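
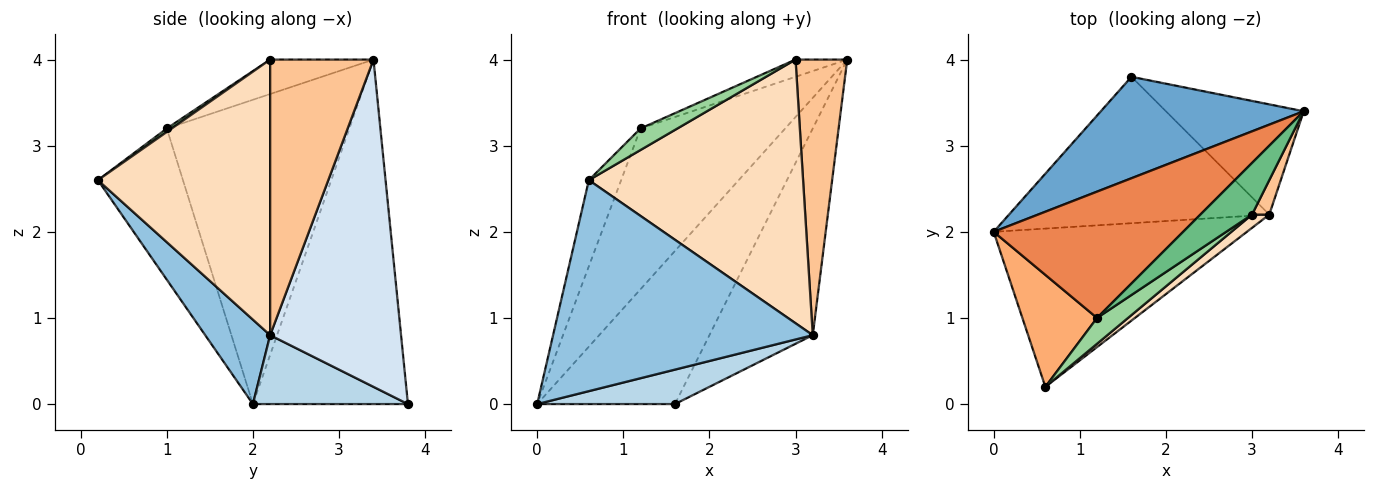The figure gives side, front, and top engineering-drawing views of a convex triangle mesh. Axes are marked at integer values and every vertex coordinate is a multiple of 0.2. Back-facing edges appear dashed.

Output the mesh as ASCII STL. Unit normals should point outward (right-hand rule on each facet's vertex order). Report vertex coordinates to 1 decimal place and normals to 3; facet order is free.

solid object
 facet normal -0.684 0.608 0.403
  outer loop
   vertex 1.6 3.8 0.0
   vertex 0.0 2.0 0.0
   vertex 3.6 3.4 4.0
  endloop
 endfacet
 facet normal 0.196 -0.784 -0.588
  outer loop
   vertex 3.2 2.2 0.8
   vertex 0.6 0.2 2.6
   vertex 0.0 2.0 0.0
  endloop
 endfacet
 facet normal 0.250 -0.222 -0.943
  outer loop
   vertex 3.2 2.2 0.8
   vertex 0.0 2.0 0.0
   vertex 1.6 3.8 0.0
  endloop
 endfacet
 facet normal 0.745 0.588 -0.314
  outer loop
   vertex 3.2 2.2 0.8
   vertex 1.6 3.8 0.0
   vertex 3.6 3.4 4.0
  endloop
 endfacet
 facet normal -0.704 0.558 0.439
  outer loop
   vertex 1.2 1.0 3.2
   vertex 3.6 3.4 4.0
   vertex 0.0 2.0 0.0
  endloop
 endfacet
 facet normal -0.849 0.322 0.419
  outer loop
   vertex 1.2 1.0 3.2
   vertex 0.0 2.0 0.0
   vertex 0.6 0.2 2.6
  endloop
 endfacet
 facet normal 0.893 -0.447 0.056
  outer loop
   vertex 3.0 2.2 4.0
   vertex 3.2 2.2 0.8
   vertex 3.6 3.4 4.0
  endloop
 endfacet
 facet normal 0.626 -0.779 0.039
  outer loop
   vertex 3.0 2.2 4.0
   vertex 0.6 0.2 2.6
   vertex 3.2 2.2 0.8
  endloop
 endfacet
 facet normal -0.535 0.267 0.802
  outer loop
   vertex 3.0 2.2 4.0
   vertex 3.6 3.4 4.0
   vertex 1.2 1.0 3.2
  endloop
 endfacet
 facet normal 0.085 -0.638 0.765
  outer loop
   vertex 3.0 2.2 4.0
   vertex 1.2 1.0 3.2
   vertex 0.6 0.2 2.6
  endloop
 endfacet
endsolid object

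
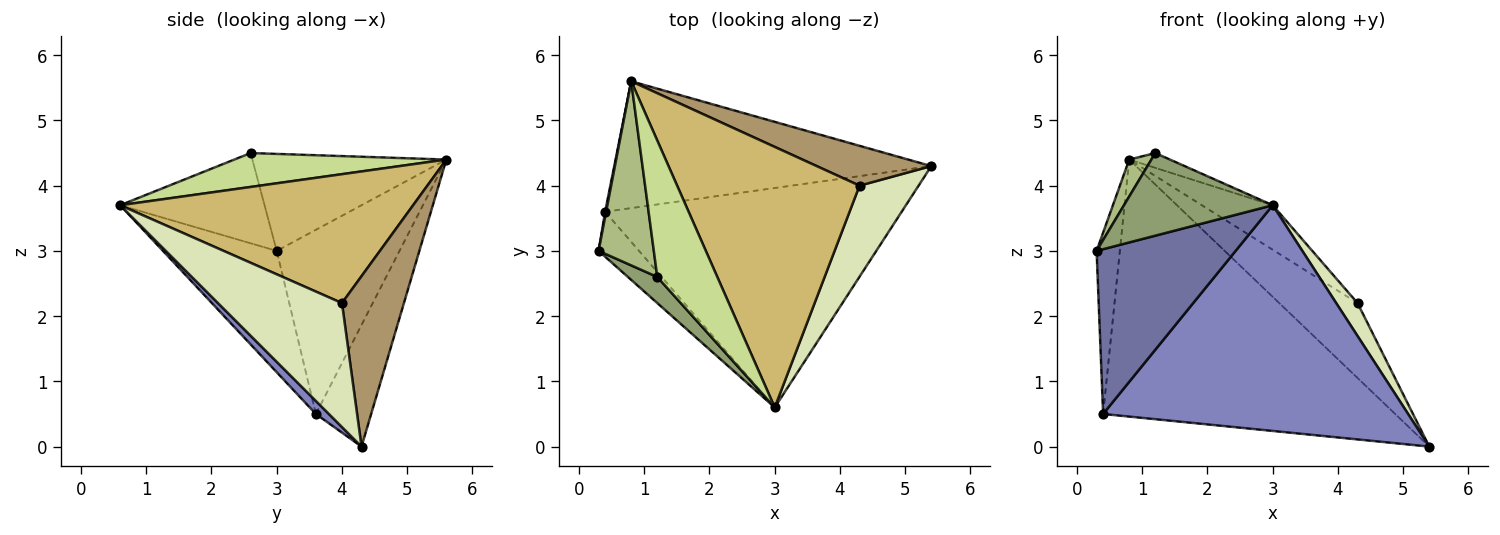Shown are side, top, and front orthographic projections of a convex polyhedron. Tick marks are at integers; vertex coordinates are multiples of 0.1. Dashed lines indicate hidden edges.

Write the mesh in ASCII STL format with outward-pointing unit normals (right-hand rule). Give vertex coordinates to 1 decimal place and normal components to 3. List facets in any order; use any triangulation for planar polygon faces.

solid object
 facet normal -0.620 -0.757 -0.207
  outer loop
   vertex 0.4 3.6 0.5
   vertex 3.0 0.6 3.7
   vertex 0.3 3.0 3.0
  endloop
 endfacet
 facet normal 0.031 -0.717 -0.697
  outer loop
   vertex 0.4 3.6 0.5
   vertex 5.4 4.3 0.0
   vertex 3.0 0.6 3.7
  endloop
 endfacet
 facet normal -0.983 0.186 0.005
  outer loop
   vertex 0.4 3.6 0.5
   vertex 0.3 3.0 3.0
   vertex 0.8 5.6 4.4
  endloop
 endfacet
 facet normal -0.167 0.884 -0.436
  outer loop
   vertex 0.4 3.6 0.5
   vertex 0.8 5.6 4.4
   vertex 5.4 4.3 0.0
  endloop
 endfacet
 facet normal -0.679 -0.700 0.221
  outer loop
   vertex 1.2 2.6 4.5
   vertex 0.3 3.0 3.0
   vertex 3.0 0.6 3.7
  endloop
 endfacet
 facet normal -0.865 -0.099 0.492
  outer loop
   vertex 1.2 2.6 4.5
   vertex 0.8 5.6 4.4
   vertex 0.3 3.0 3.0
  endloop
 endfacet
 facet normal 0.490 0.094 0.867
  outer loop
   vertex 1.2 2.6 4.5
   vertex 3.0 0.6 3.7
   vertex 0.8 5.6 4.4
  endloop
 endfacet
 facet normal 0.892 -0.154 0.425
  outer loop
   vertex 4.3 4.0 2.2
   vertex 3.0 0.6 3.7
   vertex 5.4 4.3 0.0
  endloop
 endfacet
 facet normal 0.573 0.724 0.385
  outer loop
   vertex 4.3 4.0 2.2
   vertex 5.4 4.3 0.0
   vertex 0.8 5.6 4.4
  endloop
 endfacet
 facet normal 0.572 0.138 0.809
  outer loop
   vertex 4.3 4.0 2.2
   vertex 0.8 5.6 4.4
   vertex 3.0 0.6 3.7
  endloop
 endfacet
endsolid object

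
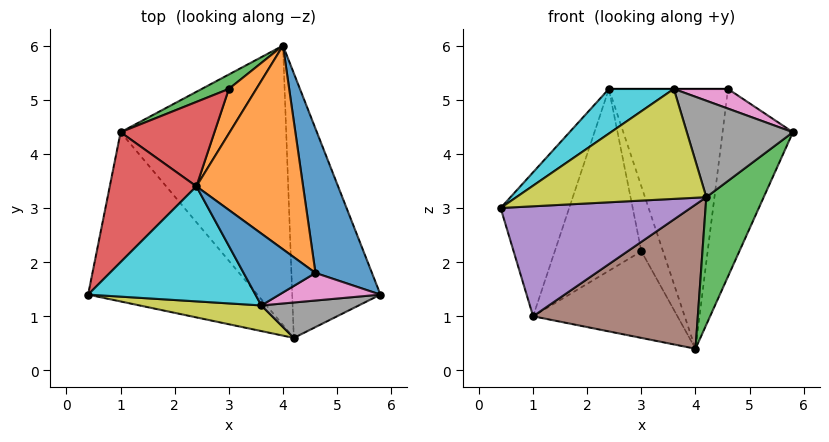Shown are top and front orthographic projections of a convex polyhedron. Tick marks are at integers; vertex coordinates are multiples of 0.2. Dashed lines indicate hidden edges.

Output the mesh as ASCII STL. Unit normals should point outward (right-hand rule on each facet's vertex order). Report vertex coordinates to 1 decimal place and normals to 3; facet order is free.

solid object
 facet normal 0.557 0.658 0.506
  outer loop
   vertex 4.6 1.8 5.2
   vertex 5.8 1.4 4.4
   vertex 4.0 6.0 0.4
  endloop
 endfacet
 facet normal 0.497 0.683 0.536
  outer loop
   vertex 2.4 3.4 5.2
   vertex 4.6 1.8 5.2
   vertex 4.0 6.0 0.4
  endloop
 endfacet
 facet normal 0.666 -0.324 -0.672
  outer loop
   vertex 4.2 0.6 3.2
   vertex 4.0 6.0 0.4
   vertex 5.8 1.4 4.4
  endloop
 endfacet
 facet normal -0.828 0.416 0.375
  outer loop
   vertex 1.0 4.4 1.0
   vertex 0.4 1.4 3.0
   vertex 2.4 3.4 5.2
  endloop
 endfacet
 facet normal -0.070 -0.544 -0.836
  outer loop
   vertex 1.0 4.4 1.0
   vertex 4.2 0.6 3.2
   vertex 0.4 1.4 3.0
  endloop
 endfacet
 facet normal 0.067 -0.457 -0.887
  outer loop
   vertex 1.0 4.4 1.0
   vertex 4.0 6.0 0.4
   vertex 4.2 0.6 3.2
  endloop
 endfacet
 facet normal 0.329 -0.549 0.768
  outer loop
   vertex 3.6 1.2 5.2
   vertex 5.8 1.4 4.4
   vertex 4.6 1.8 5.2
  endloop
 endfacet
 facet normal 0.206 -0.918 0.337
  outer loop
   vertex 3.6 1.2 5.2
   vertex 4.2 0.6 3.2
   vertex 5.8 1.4 4.4
  endloop
 endfacet
 facet normal -0.212 -0.952 0.222
  outer loop
   vertex 3.6 1.2 5.2
   vertex 0.4 1.4 3.0
   vertex 4.2 0.6 3.2
  endloop
 endfacet
 facet normal -0.553 -0.302 0.777
  outer loop
   vertex 3.6 1.2 5.2
   vertex 2.4 3.4 5.2
   vertex 0.4 1.4 3.0
  endloop
 endfacet
 facet normal 0.000 0.000 1.000
  outer loop
   vertex 3.6 1.2 5.2
   vertex 4.6 1.8 5.2
   vertex 2.4 3.4 5.2
  endloop
 endfacet
 facet normal 0.339 0.775 0.533
  outer loop
   vertex 3.0 5.2 2.2
   vertex 2.4 3.4 5.2
   vertex 4.0 6.0 0.4
  endloop
 endfacet
 facet normal -0.442 0.885 0.147
  outer loop
   vertex 3.0 5.2 2.2
   vertex 4.0 6.0 0.4
   vertex 1.0 4.4 1.0
  endloop
 endfacet
 facet normal -0.524 0.772 0.359
  outer loop
   vertex 3.0 5.2 2.2
   vertex 1.0 4.4 1.0
   vertex 2.4 3.4 5.2
  endloop
 endfacet
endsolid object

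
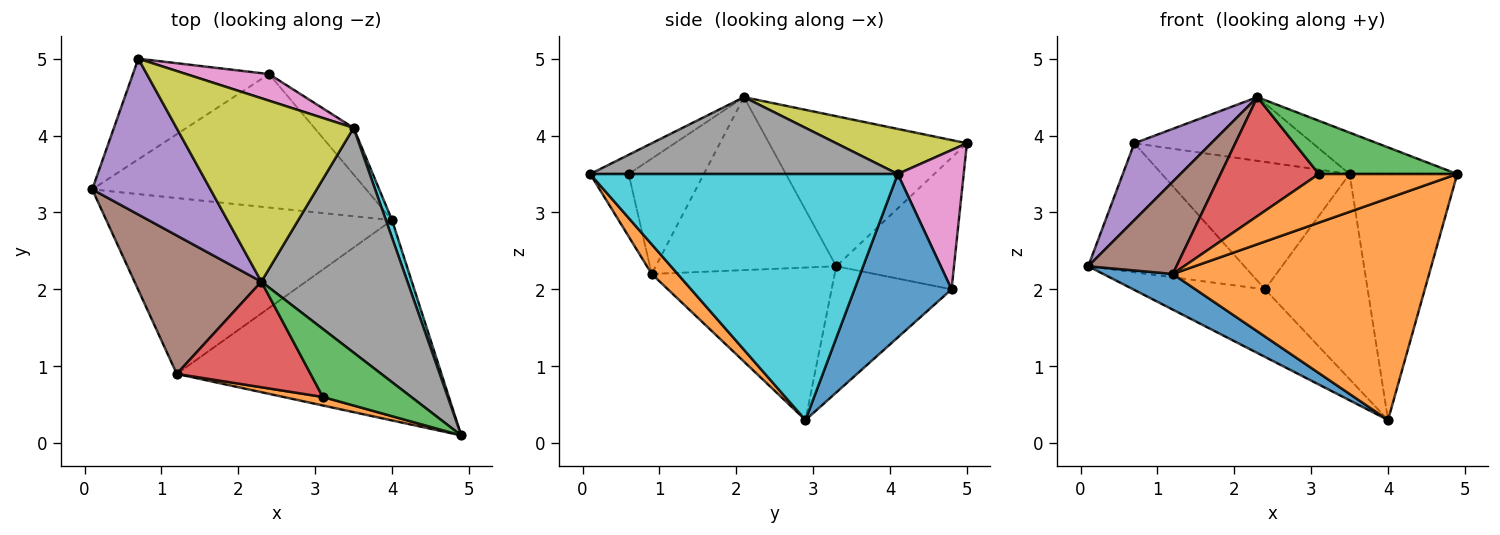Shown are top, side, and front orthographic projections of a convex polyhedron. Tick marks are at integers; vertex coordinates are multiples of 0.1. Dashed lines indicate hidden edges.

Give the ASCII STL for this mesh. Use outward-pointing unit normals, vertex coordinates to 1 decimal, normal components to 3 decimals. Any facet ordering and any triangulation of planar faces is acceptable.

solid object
 facet normal -0.463 -0.176 -0.868
  outer loop
   vertex 1.2 0.9 2.2
   vertex 0.1 3.3 2.3
   vertex 4.0 2.9 0.3
  endloop
 endfacet
 facet normal 0.075 -0.740 -0.669
  outer loop
   vertex 1.2 0.9 2.2
   vertex 4.0 2.9 0.3
   vertex 4.9 0.1 3.5
  endloop
 endfacet
 facet normal -0.380 0.418 -0.825
  outer loop
   vertex 2.4 4.8 2.0
   vertex 4.0 2.9 0.3
   vertex 0.1 3.3 2.3
  endloop
 endfacet
 facet normal -0.511 0.678 -0.529
  outer loop
   vertex 2.4 4.8 2.0
   vertex 0.1 3.3 2.3
   vertex 0.7 5.0 3.9
  endloop
 endfacet
 facet normal -0.751 -0.292 0.592
  outer loop
   vertex 2.3 2.1 4.5
   vertex 0.7 5.0 3.9
   vertex 0.1 3.3 2.3
  endloop
 endfacet
 facet normal -0.750 -0.367 0.550
  outer loop
   vertex 2.3 2.1 4.5
   vertex 0.1 3.3 2.3
   vertex 1.2 0.9 2.2
  endloop
 endfacet
 facet normal 0.325 0.926 0.194
  outer loop
   vertex 3.5 4.1 3.5
   vertex 2.4 4.8 2.0
   vertex 0.7 5.0 3.9
  endloop
 endfacet
 facet normal 0.460 0.161 0.873
  outer loop
   vertex 3.5 4.1 3.5
   vertex 2.3 2.1 4.5
   vertex 4.9 0.1 3.5
  endloop
 endfacet
 facet normal 0.234 0.319 0.918
  outer loop
   vertex 3.5 4.1 3.5
   vertex 0.7 5.0 3.9
   vertex 2.3 2.1 4.5
  endloop
 endfacet
 facet normal 0.944 0.330 0.024
  outer loop
   vertex 3.5 4.1 3.5
   vertex 4.9 0.1 3.5
   vertex 4.0 2.9 0.3
  endloop
 endfacet
 facet normal 0.678 0.717 -0.163
  outer loop
   vertex 3.5 4.1 3.5
   vertex 4.0 2.9 0.3
   vertex 2.4 4.8 2.0
  endloop
 endfacet
 facet normal -0.264 -0.950 0.166
  outer loop
   vertex 3.1 0.6 3.5
   vertex 1.2 0.9 2.2
   vertex 4.9 0.1 3.5
  endloop
 endfacet
 facet normal -0.169 -0.607 0.776
  outer loop
   vertex 3.1 0.6 3.5
   vertex 4.9 0.1 3.5
   vertex 2.3 2.1 4.5
  endloop
 endfacet
 facet normal -0.497 -0.649 0.576
  outer loop
   vertex 3.1 0.6 3.5
   vertex 2.3 2.1 4.5
   vertex 1.2 0.9 2.2
  endloop
 endfacet
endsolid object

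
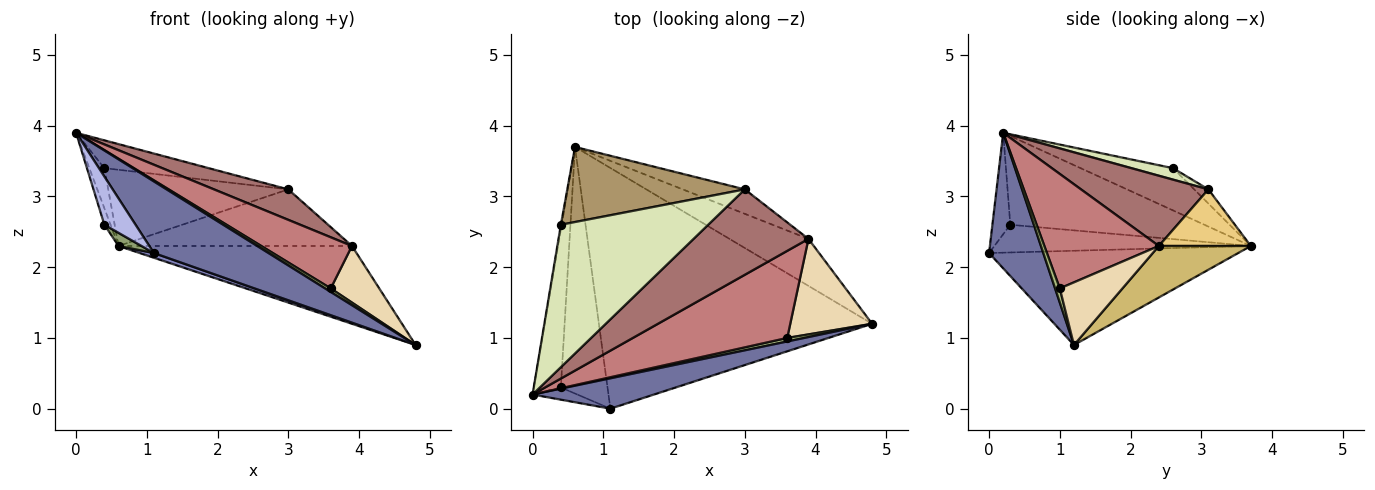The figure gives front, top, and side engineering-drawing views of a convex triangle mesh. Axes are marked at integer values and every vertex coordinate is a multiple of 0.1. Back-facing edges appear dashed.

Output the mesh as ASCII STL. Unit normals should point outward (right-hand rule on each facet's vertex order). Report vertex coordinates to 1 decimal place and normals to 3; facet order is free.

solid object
 facet normal 0.399 -0.844 0.358
  outer loop
   vertex 1.1 0.0 2.2
   vertex 4.8 1.2 0.9
   vertex 0.0 0.2 3.9
  endloop
 endfacet
 facet normal -0.326 -0.019 -0.945
  outer loop
   vertex 1.1 0.0 2.2
   vertex 0.6 3.7 2.3
   vertex 4.8 1.2 0.9
  endloop
 endfacet
 facet normal -0.956 0.030 -0.292
  outer loop
   vertex 0.4 0.3 2.6
   vertex 0.0 0.2 3.9
   vertex 0.6 3.7 2.3
  endloop
 endfacet
 facet normal -0.486 -0.847 -0.215
  outer loop
   vertex 0.4 0.3 2.6
   vertex 1.1 0.0 2.2
   vertex 0.0 0.2 3.9
  endloop
 endfacet
 facet normal -0.510 -0.046 -0.859
  outer loop
   vertex 0.4 0.3 2.6
   vertex 0.6 3.7 2.3
   vertex 1.1 0.0 2.2
  endloop
 endfacet
 facet normal 0.508 -0.609 0.609
  outer loop
   vertex 3.6 1.0 1.7
   vertex 0.0 0.2 3.9
   vertex 4.8 1.2 0.9
  endloop
 endfacet
 facet normal -0.987 0.161 -0.019
  outer loop
   vertex 0.4 2.6 3.4
   vertex 0.6 3.7 2.3
   vertex 0.0 0.2 3.9
  endloop
 endfacet
 facet normal 0.076 0.191 0.979
  outer loop
   vertex 0.4 2.6 3.4
   vertex 0.0 0.2 3.9
   vertex 3.0 3.1 3.1
  endloop
 endfacet
 facet normal -0.056 0.711 0.701
  outer loop
   vertex 0.4 2.6 3.4
   vertex 3.0 3.1 3.1
   vertex 0.6 3.7 2.3
  endloop
 endfacet
 facet normal 0.320 0.811 -0.490
  outer loop
   vertex 3.9 2.4 2.3
   vertex 4.8 1.2 0.9
   vertex 0.6 3.7 2.3
  endloop
 endfacet
 facet normal 0.340 0.863 -0.373
  outer loop
   vertex 3.9 2.4 2.3
   vertex 0.6 3.7 2.3
   vertex 3.0 3.1 3.1
  endloop
 endfacet
 facet normal 0.550 -0.426 0.719
  outer loop
   vertex 3.9 2.4 2.3
   vertex 3.6 1.0 1.7
   vertex 4.8 1.2 0.9
  endloop
 endfacet
 facet normal 0.499 -0.291 0.816
  outer loop
   vertex 3.9 2.4 2.3
   vertex 3.0 3.1 3.1
   vertex 0.0 0.2 3.9
  endloop
 endfacet
 facet normal 0.539 -0.427 0.726
  outer loop
   vertex 3.9 2.4 2.3
   vertex 0.0 0.2 3.9
   vertex 3.6 1.0 1.7
  endloop
 endfacet
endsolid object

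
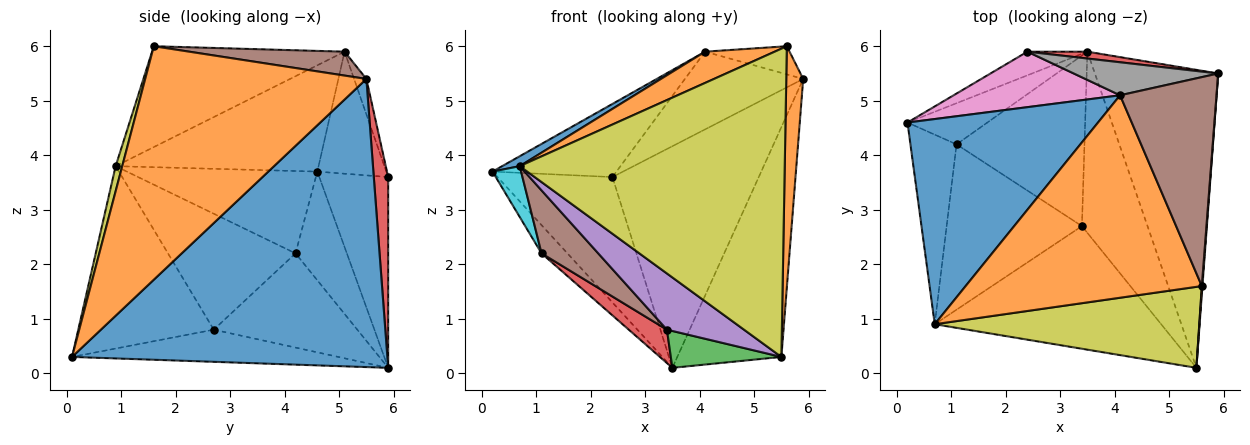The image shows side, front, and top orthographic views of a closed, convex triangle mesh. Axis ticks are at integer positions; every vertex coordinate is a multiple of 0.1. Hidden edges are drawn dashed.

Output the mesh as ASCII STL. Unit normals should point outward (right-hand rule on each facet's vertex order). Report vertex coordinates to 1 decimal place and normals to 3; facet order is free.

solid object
 facet normal 0.880 0.290 -0.376
  outer loop
   vertex 3.5 5.9 0.1
   vertex 5.9 5.5 5.4
   vertex 5.5 0.1 0.3
  endloop
 endfacet
 facet normal 0.997 -0.076 0.003
  outer loop
   vertex 5.6 1.6 6.0
   vertex 5.5 0.1 0.3
   vertex 5.9 5.5 5.4
  endloop
 endfacet
 facet normal -0.508 0.847 -0.160
  outer loop
   vertex 2.4 5.9 3.6
   vertex 3.5 5.9 0.1
   vertex 0.2 4.6 3.7
  endloop
 endfacet
 facet normal 0.098 0.995 0.031
  outer loop
   vertex 2.4 5.9 3.6
   vertex 5.9 5.5 5.4
   vertex 3.5 5.9 0.1
  endloop
 endfacet
 facet normal -0.747 0.377 -0.548
  outer loop
   vertex 1.1 4.2 2.2
   vertex 0.2 4.6 3.7
   vertex 3.5 5.9 0.1
  endloop
 endfacet
 facet normal 0.239 0.130 0.962
  outer loop
   vertex 4.1 5.1 5.9
   vertex 5.6 1.6 6.0
   vertex 5.9 5.5 5.4
  endloop
 endfacet
 facet normal -0.405 0.728 0.553
  outer loop
   vertex 4.1 5.1 5.9
   vertex 2.4 5.9 3.6
   vertex 0.2 4.6 3.7
  endloop
 endfacet
 facet normal -0.095 0.916 0.389
  outer loop
   vertex 4.1 5.1 5.9
   vertex 5.9 5.5 5.4
   vertex 2.4 5.9 3.6
  endloop
 endfacet
 facet normal 0.024 -0.967 0.254
  outer loop
   vertex 0.7 0.9 3.8
   vertex 5.5 0.1 0.3
   vertex 5.6 1.6 6.0
  endloop
 endfacet
 facet normal -0.865 -0.130 -0.484
  outer loop
   vertex 0.7 0.9 3.8
   vertex 0.2 4.6 3.7
   vertex 1.1 4.2 2.2
  endloop
 endfacet
 facet normal -0.487 -0.042 0.873
  outer loop
   vertex 0.7 0.9 3.8
   vertex 4.1 5.1 5.9
   vertex 0.2 4.6 3.7
  endloop
 endfacet
 facet normal -0.389 -0.141 0.911
  outer loop
   vertex 0.7 0.9 3.8
   vertex 5.6 1.6 6.0
   vertex 4.1 5.1 5.9
  endloop
 endfacet
 facet normal -0.433 -0.180 -0.883
  outer loop
   vertex 3.4 2.7 0.8
   vertex 3.5 5.9 0.1
   vertex 5.5 0.1 0.3
  endloop
 endfacet
 facet normal -0.586 -0.156 -0.795
  outer loop
   vertex 3.4 2.7 0.8
   vertex 1.1 4.2 2.2
   vertex 3.5 5.9 0.1
  endloop
 endfacet
 facet normal -0.591 -0.336 -0.733
  outer loop
   vertex 3.4 2.7 0.8
   vertex 5.5 0.1 0.3
   vertex 0.7 0.9 3.8
  endloop
 endfacet
 facet normal -0.625 -0.278 -0.729
  outer loop
   vertex 3.4 2.7 0.8
   vertex 0.7 0.9 3.8
   vertex 1.1 4.2 2.2
  endloop
 endfacet
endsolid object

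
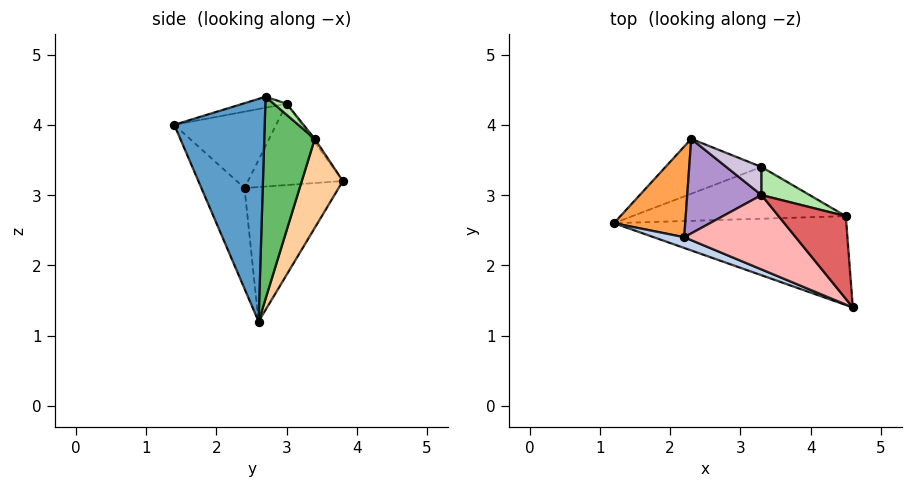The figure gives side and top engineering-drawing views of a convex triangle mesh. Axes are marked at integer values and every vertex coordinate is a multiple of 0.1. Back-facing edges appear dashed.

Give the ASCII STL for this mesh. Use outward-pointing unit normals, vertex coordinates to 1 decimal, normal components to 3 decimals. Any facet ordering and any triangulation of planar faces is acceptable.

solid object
 facet normal 0.667 0.266 -0.696
  outer loop
   vertex 4.5 2.7 4.4
   vertex 4.6 1.4 4.0
   vertex 1.2 2.6 1.2
  endloop
 endfacet
 facet normal -0.422 -0.898 0.128
  outer loop
   vertex 2.2 2.4 3.1
   vertex 1.2 2.6 1.2
   vertex 4.6 1.4 4.0
  endloop
 endfacet
 facet normal -0.883 0.030 0.468
  outer loop
   vertex 2.2 2.4 3.1
   vertex 2.3 3.8 3.2
   vertex 1.2 2.6 1.2
  endloop
 endfacet
 facet normal 0.583 0.514 -0.629
  outer loop
   vertex 3.3 3.4 3.8
   vertex 1.2 2.6 1.2
   vertex 2.3 3.8 3.2
  endloop
 endfacet
 facet normal 0.601 0.486 -0.635
  outer loop
   vertex 3.3 3.4 3.8
   vertex 4.5 2.7 4.4
   vertex 1.2 2.6 1.2
  endloop
 endfacet
 facet normal 0.142 0.773 0.618
  outer loop
   vertex 3.3 3.0 4.3
   vertex 4.5 2.7 4.4
   vertex 3.3 3.4 3.8
  endloop
 endfacet
 facet normal -0.154 -0.301 0.941
  outer loop
   vertex 3.3 3.0 4.3
   vertex 4.6 1.4 4.0
   vertex 4.5 2.7 4.4
  endloop
 endfacet
 facet normal -0.482 -0.523 0.703
  outer loop
   vertex 3.3 3.0 4.3
   vertex 2.2 2.4 3.1
   vertex 4.6 1.4 4.0
  endloop
 endfacet
 facet normal -0.738 0.005 0.674
  outer loop
   vertex 3.3 3.0 4.3
   vertex 2.3 3.8 3.2
   vertex 2.2 2.4 3.1
  endloop
 endfacet
 facet normal -0.062 0.779 0.623
  outer loop
   vertex 3.3 3.0 4.3
   vertex 3.3 3.4 3.8
   vertex 2.3 3.8 3.2
  endloop
 endfacet
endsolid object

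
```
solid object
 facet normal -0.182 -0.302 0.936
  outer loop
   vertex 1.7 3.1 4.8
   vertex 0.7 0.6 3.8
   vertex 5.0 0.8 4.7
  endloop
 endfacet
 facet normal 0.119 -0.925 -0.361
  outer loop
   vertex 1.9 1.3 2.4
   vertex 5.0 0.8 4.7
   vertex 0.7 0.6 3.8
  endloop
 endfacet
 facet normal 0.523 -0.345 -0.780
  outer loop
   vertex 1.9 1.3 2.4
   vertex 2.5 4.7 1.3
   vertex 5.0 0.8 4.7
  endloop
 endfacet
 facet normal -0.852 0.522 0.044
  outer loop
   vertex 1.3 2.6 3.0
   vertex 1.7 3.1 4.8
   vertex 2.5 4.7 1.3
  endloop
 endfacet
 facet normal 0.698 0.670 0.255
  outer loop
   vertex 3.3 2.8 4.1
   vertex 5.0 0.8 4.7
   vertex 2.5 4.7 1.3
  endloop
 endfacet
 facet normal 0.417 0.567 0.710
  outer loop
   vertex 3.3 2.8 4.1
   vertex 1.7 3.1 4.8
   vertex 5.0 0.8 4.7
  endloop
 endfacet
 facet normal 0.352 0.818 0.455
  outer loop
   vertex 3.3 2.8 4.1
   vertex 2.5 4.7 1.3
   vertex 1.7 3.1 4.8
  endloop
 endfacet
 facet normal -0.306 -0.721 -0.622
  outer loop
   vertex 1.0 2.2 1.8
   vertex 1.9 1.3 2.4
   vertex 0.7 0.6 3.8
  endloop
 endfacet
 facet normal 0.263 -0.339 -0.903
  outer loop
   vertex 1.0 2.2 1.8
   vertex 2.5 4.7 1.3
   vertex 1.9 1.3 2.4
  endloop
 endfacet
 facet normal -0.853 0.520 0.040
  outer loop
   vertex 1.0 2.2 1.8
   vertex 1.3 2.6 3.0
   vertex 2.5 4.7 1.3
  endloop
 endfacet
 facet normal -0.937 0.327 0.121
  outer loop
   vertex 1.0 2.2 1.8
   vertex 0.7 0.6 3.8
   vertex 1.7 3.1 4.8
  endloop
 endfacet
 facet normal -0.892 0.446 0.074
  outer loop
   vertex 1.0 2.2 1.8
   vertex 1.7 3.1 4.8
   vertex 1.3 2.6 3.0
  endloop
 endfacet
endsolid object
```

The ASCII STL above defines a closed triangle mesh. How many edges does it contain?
18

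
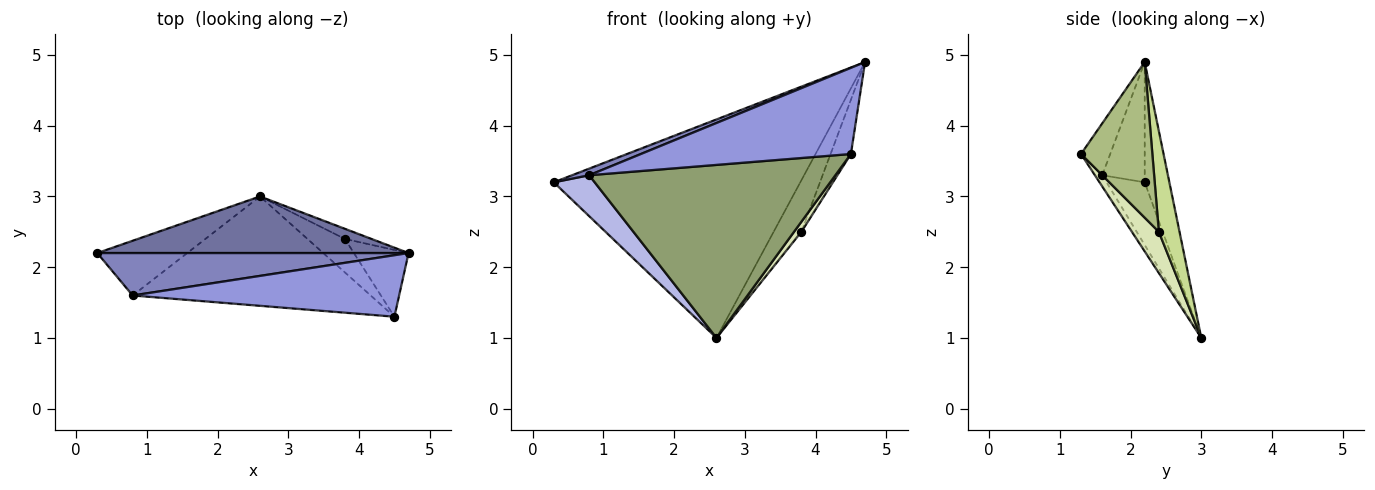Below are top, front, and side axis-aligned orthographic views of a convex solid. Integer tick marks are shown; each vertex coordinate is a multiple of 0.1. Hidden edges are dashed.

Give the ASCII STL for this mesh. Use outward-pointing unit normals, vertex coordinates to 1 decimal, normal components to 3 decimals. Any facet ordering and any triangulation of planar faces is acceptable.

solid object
 facet normal -0.096 0.964 0.250
  outer loop
   vertex 2.6 3.0 1.0
   vertex 0.3 2.2 3.2
   vertex 4.7 2.2 4.9
  endloop
 endfacet
 facet normal -0.357 -0.143 0.923
  outer loop
   vertex 0.8 1.6 3.3
   vertex 4.7 2.2 4.9
   vertex 0.3 2.2 3.2
  endloop
 endfacet
 facet normal -0.112 -0.809 0.577
  outer loop
   vertex 0.8 1.6 3.3
   vertex 4.5 1.3 3.6
   vertex 4.7 2.2 4.9
  endloop
 endfacet
 facet normal -0.487 -0.523 -0.700
  outer loop
   vertex 0.8 1.6 3.3
   vertex 0.3 2.2 3.2
   vertex 2.6 3.0 1.0
  endloop
 endfacet
 facet normal -0.025 -0.845 -0.534
  outer loop
   vertex 0.8 1.6 3.3
   vertex 2.6 3.0 1.0
   vertex 4.5 1.3 3.6
  endloop
 endfacet
 facet normal 0.911 0.260 -0.320
  outer loop
   vertex 3.8 2.4 2.5
   vertex 4.7 2.2 4.9
   vertex 4.5 1.3 3.6
  endloop
 endfacet
 facet normal 0.590 0.792 -0.155
  outer loop
   vertex 3.8 2.4 2.5
   vertex 2.6 3.0 1.0
   vertex 4.7 2.2 4.9
  endloop
 endfacet
 facet normal 0.725 -0.198 -0.659
  outer loop
   vertex 3.8 2.4 2.5
   vertex 4.5 1.3 3.6
   vertex 2.6 3.0 1.0
  endloop
 endfacet
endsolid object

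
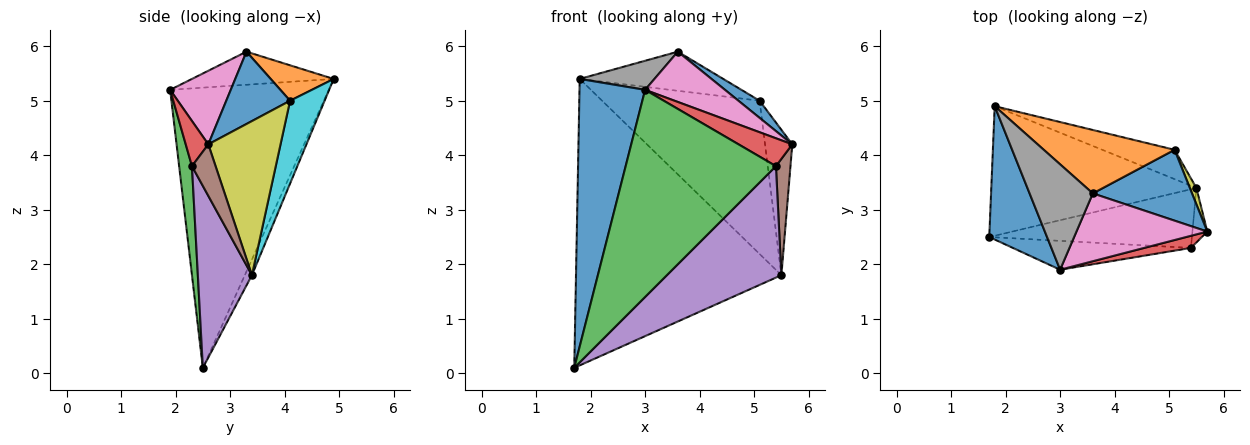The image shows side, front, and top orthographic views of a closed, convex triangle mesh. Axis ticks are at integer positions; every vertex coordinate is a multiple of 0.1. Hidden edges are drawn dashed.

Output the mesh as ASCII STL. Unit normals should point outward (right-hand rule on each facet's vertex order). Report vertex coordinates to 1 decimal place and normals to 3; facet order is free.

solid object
 facet normal -0.908 -0.376 0.187
  outer loop
   vertex 3.0 1.9 5.2
   vertex 1.8 4.9 5.4
   vertex 1.7 2.5 0.1
  endloop
 endfacet
 facet normal -0.031 0.911 -0.412
  outer loop
   vertex 5.5 3.4 1.8
   vertex 1.7 2.5 0.1
   vertex 1.8 4.9 5.4
  endloop
 endfacet
 facet normal 0.084 -0.987 -0.138
  outer loop
   vertex 5.4 2.3 3.8
   vertex 3.0 1.9 5.2
   vertex 1.7 2.5 0.1
  endloop
 endfacet
 facet normal 0.360 -0.856 0.372
  outer loop
   vertex 5.4 2.3 3.8
   vertex 5.7 2.6 4.2
   vertex 3.0 1.9 5.2
  endloop
 endfacet
 facet normal 0.386 -0.816 -0.430
  outer loop
   vertex 5.4 2.3 3.8
   vertex 1.7 2.5 0.1
   vertex 5.5 3.4 1.8
  endloop
 endfacet
 facet normal 0.827 -0.509 -0.239
  outer loop
   vertex 5.4 2.3 3.8
   vertex 5.5 3.4 1.8
   vertex 5.7 2.6 4.2
  endloop
 endfacet
 facet normal 0.412 -0.543 0.732
  outer loop
   vertex 3.6 3.3 5.9
   vertex 3.0 1.9 5.2
   vertex 5.7 2.6 4.2
  endloop
 endfacet
 facet normal -0.450 -0.237 0.861
  outer loop
   vertex 3.6 3.3 5.9
   vertex 1.8 4.9 5.4
   vertex 3.0 1.9 5.2
  endloop
 endfacet
 facet normal 0.935 0.353 0.040
  outer loop
   vertex 5.1 4.1 5.0
   vertex 5.7 2.6 4.2
   vertex 5.5 3.4 1.8
  endloop
 endfacet
 facet normal 0.210 0.960 -0.184
  outer loop
   vertex 5.1 4.1 5.0
   vertex 5.5 3.4 1.8
   vertex 1.8 4.9 5.4
  endloop
 endfacet
 facet normal 0.578 -0.192 0.793
  outer loop
   vertex 5.1 4.1 5.0
   vertex 3.6 3.3 5.9
   vertex 5.7 2.6 4.2
  endloop
 endfacet
 facet normal 0.225 0.512 0.829
  outer loop
   vertex 5.1 4.1 5.0
   vertex 1.8 4.9 5.4
   vertex 3.6 3.3 5.9
  endloop
 endfacet
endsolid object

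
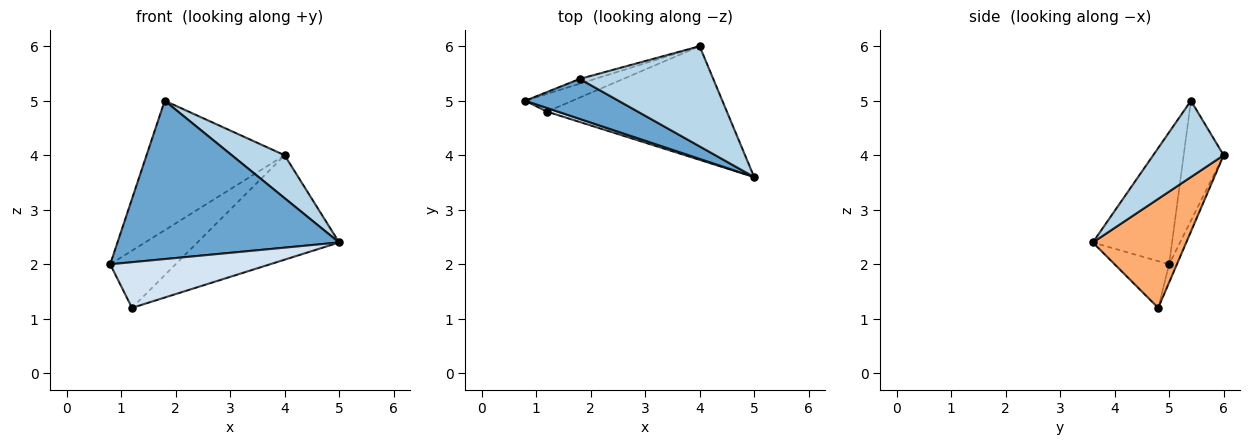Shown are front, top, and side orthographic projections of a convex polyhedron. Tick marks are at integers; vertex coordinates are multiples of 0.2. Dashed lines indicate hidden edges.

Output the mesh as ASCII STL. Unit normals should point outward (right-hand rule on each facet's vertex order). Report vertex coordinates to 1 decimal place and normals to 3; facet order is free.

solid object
 facet normal -0.327 -0.916 0.231
  outer loop
   vertex 1.8 5.4 5.0
   vertex 0.8 5.0 2.0
   vertex 5.0 3.6 2.4
  endloop
 endfacet
 facet normal -0.278 0.960 -0.035
  outer loop
   vertex 1.8 5.4 5.0
   vertex 4.0 6.0 4.0
   vertex 0.8 5.0 2.0
  endloop
 endfacet
 facet normal 0.465 -0.349 0.814
  outer loop
   vertex 1.8 5.4 5.0
   vertex 5.0 3.6 2.4
   vertex 4.0 6.0 4.0
  endloop
 endfacet
 facet normal -0.322 -0.944 0.075
  outer loop
   vertex 1.2 4.8 1.2
   vertex 5.0 3.6 2.4
   vertex 0.8 5.0 2.0
  endloop
 endfacet
 facet normal -0.113 0.949 -0.294
  outer loop
   vertex 1.2 4.8 1.2
   vertex 0.8 5.0 2.0
   vertex 4.0 6.0 4.0
  endloop
 endfacet
 facet normal 0.407 0.618 -0.672
  outer loop
   vertex 1.2 4.8 1.2
   vertex 4.0 6.0 4.0
   vertex 5.0 3.6 2.4
  endloop
 endfacet
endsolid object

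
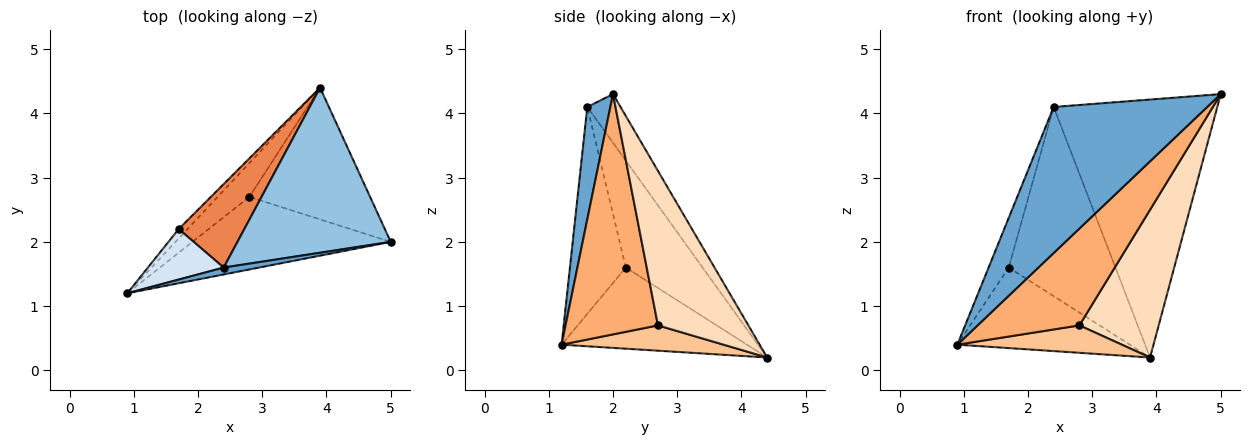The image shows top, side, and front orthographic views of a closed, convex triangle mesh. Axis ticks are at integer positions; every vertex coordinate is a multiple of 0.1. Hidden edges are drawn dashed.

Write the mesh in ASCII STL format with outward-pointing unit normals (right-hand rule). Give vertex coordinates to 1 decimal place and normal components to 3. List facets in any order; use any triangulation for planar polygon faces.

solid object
 facet normal 0.148 -0.988 0.047
  outer loop
   vertex 2.4 1.6 4.1
   vertex 0.9 1.2 0.4
   vertex 5.0 2.0 4.3
  endloop
 endfacet
 facet normal -0.169 0.830 0.531
  outer loop
   vertex 2.4 1.6 4.1
   vertex 5.0 2.0 4.3
   vertex 3.9 4.4 0.2
  endloop
 endfacet
 facet normal -0.730 0.679 -0.079
  outer loop
   vertex 1.7 2.2 1.6
   vertex 3.9 4.4 0.2
   vertex 0.9 1.2 0.4
  endloop
 endfacet
 facet normal -0.889 0.320 0.326
  outer loop
   vertex 1.7 2.2 1.6
   vertex 0.9 1.2 0.4
   vertex 2.4 1.6 4.1
  endloop
 endfacet
 facet normal -0.550 0.764 0.337
  outer loop
   vertex 1.7 2.2 1.6
   vertex 2.4 1.6 4.1
   vertex 3.9 4.4 0.2
  endloop
 endfacet
 facet normal 0.588 -0.647 -0.485
  outer loop
   vertex 2.8 2.7 0.7
   vertex 5.0 2.0 4.3
   vertex 0.9 1.2 0.4
  endloop
 endfacet
 facet normal 0.527 -0.535 -0.660
  outer loop
   vertex 2.8 2.7 0.7
   vertex 0.9 1.2 0.4
   vertex 3.9 4.4 0.2
  endloop
 endfacet
 facet normal 0.648 -0.568 -0.507
  outer loop
   vertex 2.8 2.7 0.7
   vertex 3.9 4.4 0.2
   vertex 5.0 2.0 4.3
  endloop
 endfacet
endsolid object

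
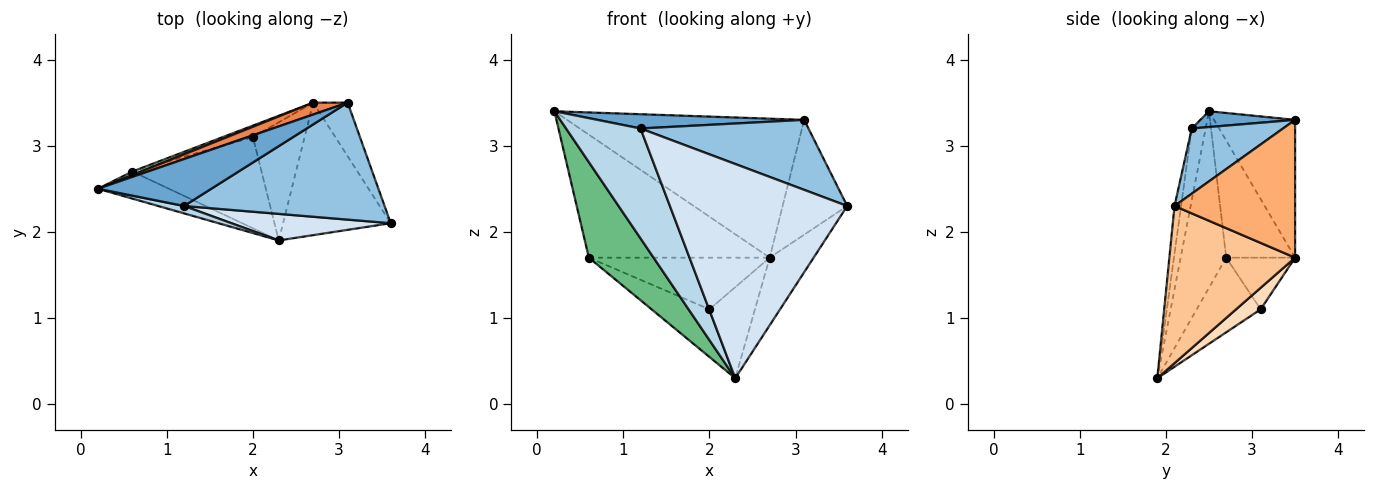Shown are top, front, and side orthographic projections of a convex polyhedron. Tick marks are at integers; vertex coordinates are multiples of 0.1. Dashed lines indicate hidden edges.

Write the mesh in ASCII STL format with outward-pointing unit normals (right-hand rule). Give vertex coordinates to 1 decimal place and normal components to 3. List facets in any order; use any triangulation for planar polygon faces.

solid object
 facet normal 0.132 -0.288 0.948
  outer loop
   vertex 1.2 2.3 3.2
   vertex 3.1 3.5 3.3
   vertex 0.2 2.5 3.4
  endloop
 endfacet
 facet normal 0.269 -0.494 0.827
  outer loop
   vertex 1.2 2.3 3.2
   vertex 3.6 2.1 2.3
   vertex 3.1 3.5 3.3
  endloop
 endfacet
 facet normal -0.183 -0.981 0.066
  outer loop
   vertex 1.2 2.3 3.2
   vertex 0.2 2.5 3.4
   vertex 2.3 1.9 0.3
  endloop
 endfacet
 facet normal -0.037 -0.992 0.123
  outer loop
   vertex 1.2 2.3 3.2
   vertex 2.3 1.9 0.3
   vertex 3.6 2.1 2.3
  endloop
 endfacet
 facet normal -0.322 0.943 0.081
  outer loop
   vertex 2.7 3.5 1.7
   vertex 0.2 2.5 3.4
   vertex 3.1 3.5 3.3
  endloop
 endfacet
 facet normal 0.861 0.461 -0.215
  outer loop
   vertex 2.7 3.5 1.7
   vertex 3.1 3.5 3.3
   vertex 3.6 2.1 2.3
  endloop
 endfacet
 facet normal 0.793 0.277 -0.543
  outer loop
   vertex 2.7 3.5 1.7
   vertex 3.6 2.1 2.3
   vertex 2.3 1.9 0.3
  endloop
 endfacet
 facet normal 0.313 0.580 -0.752
  outer loop
   vertex 2.7 3.5 1.7
   vertex 2.3 1.9 0.3
   vertex 2.0 3.1 1.1
  endloop
 endfacet
 facet normal -0.561 -0.797 -0.226
  outer loop
   vertex 0.6 2.7 1.7
   vertex 2.3 1.9 0.3
   vertex 0.2 2.5 3.4
  endloop
 endfacet
 facet normal -0.456 0.412 -0.789
  outer loop
   vertex 0.6 2.7 1.7
   vertex 2.0 3.1 1.1
   vertex 2.3 1.9 0.3
  endloop
 endfacet
 facet normal -0.356 0.934 0.026
  outer loop
   vertex 0.6 2.7 1.7
   vertex 0.2 2.5 3.4
   vertex 2.7 3.5 1.7
  endloop
 endfacet
 facet normal -0.349 0.915 -0.203
  outer loop
   vertex 0.6 2.7 1.7
   vertex 2.7 3.5 1.7
   vertex 2.0 3.1 1.1
  endloop
 endfacet
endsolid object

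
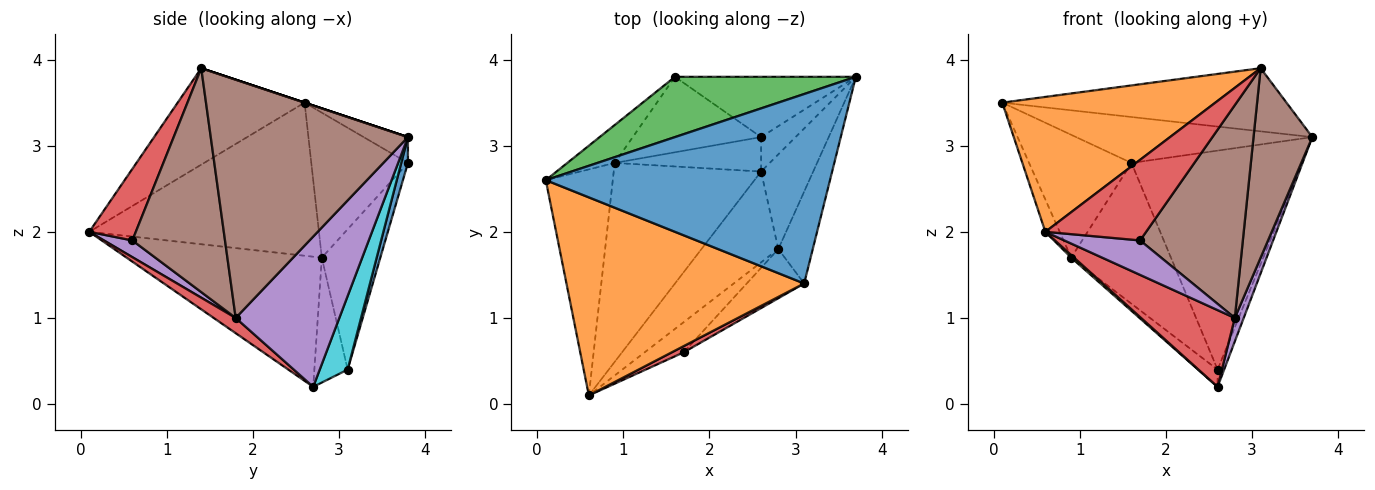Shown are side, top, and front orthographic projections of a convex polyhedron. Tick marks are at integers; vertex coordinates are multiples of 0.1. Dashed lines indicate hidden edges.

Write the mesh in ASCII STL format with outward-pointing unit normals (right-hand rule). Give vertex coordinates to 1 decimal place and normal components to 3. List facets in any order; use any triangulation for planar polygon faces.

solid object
 facet normal 0.000 0.316 0.949
  outer loop
   vertex 3.1 1.4 3.9
   vertex 3.7 3.8 3.1
   vertex 0.1 2.6 3.5
  endloop
 endfacet
 facet normal -0.318 -0.534 0.784
  outer loop
   vertex 3.1 1.4 3.9
   vertex 0.1 2.6 3.5
   vertex 0.6 0.1 2.0
  endloop
 endfacet
 facet normal -0.113 0.602 0.790
  outer loop
   vertex 1.6 3.8 2.8
   vertex 0.1 2.6 3.5
   vertex 3.7 3.8 3.1
  endloop
 endfacet
 facet normal 0.150 -0.638 -0.755
  outer loop
   vertex 2.8 1.8 1.0
   vertex 0.6 0.1 2.0
   vertex 2.6 2.7 0.2
  endloop
 endfacet
 facet normal 0.942 -0.081 -0.327
  outer loop
   vertex 2.8 1.8 1.0
   vertex 2.6 2.7 0.2
   vertex 3.7 3.8 3.1
  endloop
 endfacet
 facet normal 0.949 -0.283 -0.137
  outer loop
   vertex 2.8 1.8 1.0
   vertex 3.7 3.8 3.1
   vertex 3.1 1.4 3.9
  endloop
 endfacet
 facet normal -0.670 0.710 -0.219
  outer loop
   vertex 0.9 2.8 1.7
   vertex 0.1 2.6 3.5
   vertex 1.6 3.8 2.8
  endloop
 endfacet
 facet normal -0.915 0.057 -0.400
  outer loop
   vertex 0.9 2.8 1.7
   vertex 0.6 0.1 2.0
   vertex 0.1 2.6 3.5
  endloop
 endfacet
 facet normal -0.662 -0.010 -0.750
  outer loop
   vertex 0.9 2.8 1.7
   vertex 2.6 2.7 0.2
   vertex 0.6 0.1 2.0
  endloop
 endfacet
 facet normal 0.886 0.207 -0.415
  outer loop
   vertex 2.6 3.1 0.4
   vertex 3.7 3.8 3.1
   vertex 2.6 2.7 0.2
  endloop
 endfacet
 facet normal 0.038 0.963 -0.265
  outer loop
   vertex 2.6 3.1 0.4
   vertex 1.6 3.8 2.8
   vertex 3.7 3.8 3.1
  endloop
 endfacet
 facet normal -0.607 0.356 -0.711
  outer loop
   vertex 2.6 3.1 0.4
   vertex 2.6 2.7 0.2
   vertex 0.9 2.8 1.7
  endloop
 endfacet
 facet normal -0.459 0.783 -0.420
  outer loop
   vertex 2.6 3.1 0.4
   vertex 0.9 2.8 1.7
   vertex 1.6 3.8 2.8
  endloop
 endfacet
 facet normal 0.418 -0.906 0.070
  outer loop
   vertex 1.7 0.6 1.9
   vertex 3.1 1.4 3.9
   vertex 0.6 0.1 2.0
  endloop
 endfacet
 facet normal 0.272 -0.724 -0.634
  outer loop
   vertex 1.7 0.6 1.9
   vertex 0.6 0.1 2.0
   vertex 2.8 1.8 1.0
  endloop
 endfacet
 facet normal 0.660 -0.732 -0.169
  outer loop
   vertex 1.7 0.6 1.9
   vertex 2.8 1.8 1.0
   vertex 3.1 1.4 3.9
  endloop
 endfacet
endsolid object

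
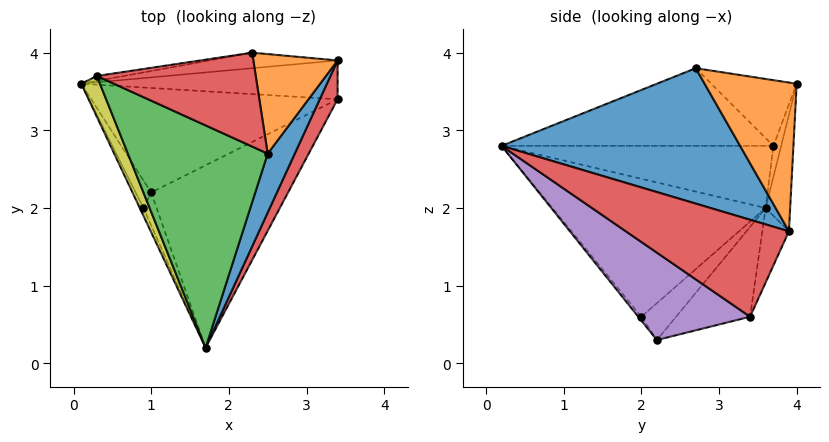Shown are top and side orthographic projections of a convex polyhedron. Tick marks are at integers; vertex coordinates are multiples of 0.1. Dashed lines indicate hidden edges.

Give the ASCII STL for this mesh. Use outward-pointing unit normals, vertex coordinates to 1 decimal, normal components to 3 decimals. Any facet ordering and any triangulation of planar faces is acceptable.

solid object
 facet normal -0.100 0.989 -0.110
  outer loop
   vertex 2.3 4.0 3.6
   vertex 3.4 3.9 1.7
   vertex 0.1 3.6 2.0
  endloop
 endfacet
 facet normal -0.120 0.904 -0.411
  outer loop
   vertex 3.4 3.4 0.6
   vertex 0.1 3.6 2.0
   vertex 3.4 3.9 1.7
  endloop
 endfacet
 facet normal -0.252 0.677 -0.691
  outer loop
   vertex 3.4 3.4 0.6
   vertex 1.0 2.2 0.3
   vertex 0.1 3.6 2.0
  endloop
 endfacet
 facet normal 0.914 -0.370 0.168
  outer loop
   vertex 3.4 3.4 0.6
   vertex 3.4 3.9 1.7
   vertex 1.7 0.2 2.8
  endloop
 endfacet
 facet normal 0.407 -0.654 -0.637
  outer loop
   vertex 3.4 3.4 0.6
   vertex 1.7 0.2 2.8
   vertex 1.0 2.2 0.3
  endloop
 endfacet
 facet normal -0.902 -0.430 -0.024
  outer loop
   vertex 0.9 2.0 0.6
   vertex 1.7 0.2 2.8
   vertex 0.1 3.6 2.0
  endloop
 endfacet
 facet normal -0.915 -0.120 -0.385
  outer loop
   vertex 0.9 2.0 0.6
   vertex 0.1 3.6 2.0
   vertex 1.0 2.2 0.3
  endloop
 endfacet
 facet normal -0.172 -0.792 -0.586
  outer loop
   vertex 0.9 2.0 0.6
   vertex 1.0 2.2 0.3
   vertex 1.7 0.2 2.8
  endloop
 endfacet
 facet normal -0.894 -0.358 0.268
  outer loop
   vertex 0.3 3.7 2.8
   vertex 0.1 3.6 2.0
   vertex 1.7 0.2 2.8
  endloop
 endfacet
 facet normal -0.110 0.989 -0.096
  outer loop
   vertex 0.3 3.7 2.8
   vertex 2.3 4.0 3.6
   vertex 0.1 3.6 2.0
  endloop
 endfacet
 facet normal 0.913 -0.365 0.183
  outer loop
   vertex 2.5 2.7 3.8
   vertex 1.7 0.2 2.8
   vertex 3.4 3.9 1.7
  endloop
 endfacet
 facet normal 0.852 0.205 0.482
  outer loop
   vertex 2.5 2.7 3.8
   vertex 3.4 3.9 1.7
   vertex 2.3 4.0 3.6
  endloop
 endfacet
 facet normal -0.477 -0.191 0.858
  outer loop
   vertex 2.5 2.7 3.8
   vertex 0.3 3.7 2.8
   vertex 1.7 0.2 2.8
  endloop
 endfacet
 facet normal -0.381 0.083 0.921
  outer loop
   vertex 2.5 2.7 3.8
   vertex 2.3 4.0 3.6
   vertex 0.3 3.7 2.8
  endloop
 endfacet
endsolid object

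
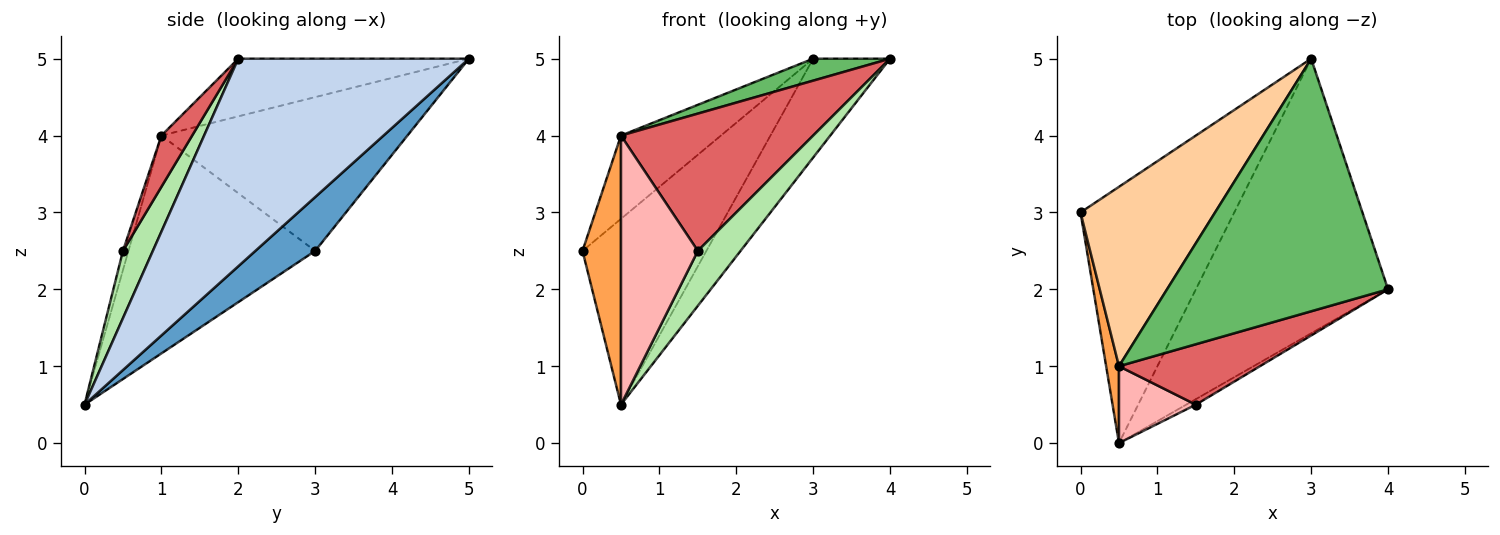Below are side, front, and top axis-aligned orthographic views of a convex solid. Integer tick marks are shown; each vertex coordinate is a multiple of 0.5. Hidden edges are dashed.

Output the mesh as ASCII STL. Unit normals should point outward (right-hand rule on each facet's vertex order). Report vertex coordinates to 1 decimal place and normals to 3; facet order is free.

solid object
 facet normal 0.273 0.565 -0.779
  outer loop
   vertex 3.0 5.0 5.0
   vertex 0.5 0.0 0.5
   vertex 0.0 3.0 2.5
  endloop
 endfacet
 facet normal 0.713 0.238 -0.660
  outer loop
   vertex 3.0 5.0 5.0
   vertex 4.0 2.0 5.0
   vertex 0.5 0.0 0.5
  endloop
 endfacet
 facet normal -0.978 -0.201 0.058
  outer loop
   vertex 0.5 1.0 4.0
   vertex 0.0 3.0 2.5
   vertex 0.5 0.0 0.5
  endloop
 endfacet
 facet normal -0.720 0.292 0.630
  outer loop
   vertex 0.5 1.0 4.0
   vertex 3.0 5.0 5.0
   vertex 0.0 3.0 2.5
  endloop
 endfacet
 facet normal -0.252 -0.084 0.964
  outer loop
   vertex 0.5 1.0 4.0
   vertex 4.0 2.0 5.0
   vertex 3.0 5.0 5.0
  endloop
 endfacet
 facet normal 0.572 -0.816 -0.082
  outer loop
   vertex 1.5 0.5 2.5
   vertex 0.5 0.0 0.5
   vertex 4.0 2.0 5.0
  endloop
 endfacet
 facet normal 0.145 -0.906 0.398
  outer loop
   vertex 1.5 0.5 2.5
   vertex 4.0 2.0 5.0
   vertex 0.5 1.0 4.0
  endloop
 endfacet
 facet normal -0.069 -0.959 0.274
  outer loop
   vertex 1.5 0.5 2.5
   vertex 0.5 1.0 4.0
   vertex 0.5 0.0 0.5
  endloop
 endfacet
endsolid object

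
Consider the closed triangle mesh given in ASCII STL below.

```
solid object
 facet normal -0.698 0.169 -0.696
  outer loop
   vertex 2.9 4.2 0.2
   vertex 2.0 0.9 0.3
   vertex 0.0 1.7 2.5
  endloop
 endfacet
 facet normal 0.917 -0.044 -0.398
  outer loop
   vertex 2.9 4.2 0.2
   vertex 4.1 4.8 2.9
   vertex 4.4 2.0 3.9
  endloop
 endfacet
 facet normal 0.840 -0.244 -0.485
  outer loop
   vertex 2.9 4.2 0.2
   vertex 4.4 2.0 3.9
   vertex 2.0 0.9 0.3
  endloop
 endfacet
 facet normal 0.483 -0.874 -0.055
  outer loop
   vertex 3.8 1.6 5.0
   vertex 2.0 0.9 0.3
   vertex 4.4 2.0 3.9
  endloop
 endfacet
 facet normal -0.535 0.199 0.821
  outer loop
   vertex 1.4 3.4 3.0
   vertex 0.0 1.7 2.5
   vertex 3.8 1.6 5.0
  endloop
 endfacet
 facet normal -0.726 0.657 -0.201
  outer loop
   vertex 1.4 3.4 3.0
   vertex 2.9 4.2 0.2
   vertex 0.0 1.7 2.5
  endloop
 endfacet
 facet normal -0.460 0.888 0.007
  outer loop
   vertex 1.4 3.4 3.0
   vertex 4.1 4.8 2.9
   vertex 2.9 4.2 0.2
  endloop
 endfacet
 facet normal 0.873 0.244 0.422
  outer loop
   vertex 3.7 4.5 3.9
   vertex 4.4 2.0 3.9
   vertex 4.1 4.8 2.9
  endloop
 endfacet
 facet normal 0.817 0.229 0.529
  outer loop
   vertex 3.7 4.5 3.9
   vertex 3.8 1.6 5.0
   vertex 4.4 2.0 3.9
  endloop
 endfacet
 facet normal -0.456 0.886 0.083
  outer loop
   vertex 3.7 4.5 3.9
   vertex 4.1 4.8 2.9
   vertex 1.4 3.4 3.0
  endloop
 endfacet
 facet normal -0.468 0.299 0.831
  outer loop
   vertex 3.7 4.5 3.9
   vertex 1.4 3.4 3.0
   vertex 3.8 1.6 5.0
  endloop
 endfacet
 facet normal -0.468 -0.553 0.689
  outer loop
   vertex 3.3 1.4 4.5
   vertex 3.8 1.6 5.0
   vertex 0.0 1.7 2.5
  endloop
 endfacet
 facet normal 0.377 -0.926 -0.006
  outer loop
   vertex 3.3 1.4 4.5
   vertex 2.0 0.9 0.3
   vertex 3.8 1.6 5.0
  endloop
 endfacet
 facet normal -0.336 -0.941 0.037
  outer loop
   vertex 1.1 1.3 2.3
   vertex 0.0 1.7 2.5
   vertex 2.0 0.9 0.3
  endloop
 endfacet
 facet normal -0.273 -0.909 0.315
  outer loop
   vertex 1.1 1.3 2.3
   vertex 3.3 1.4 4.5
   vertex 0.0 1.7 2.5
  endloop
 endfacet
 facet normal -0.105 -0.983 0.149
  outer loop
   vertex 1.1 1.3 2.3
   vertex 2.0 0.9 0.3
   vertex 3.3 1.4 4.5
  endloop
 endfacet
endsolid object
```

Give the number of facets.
16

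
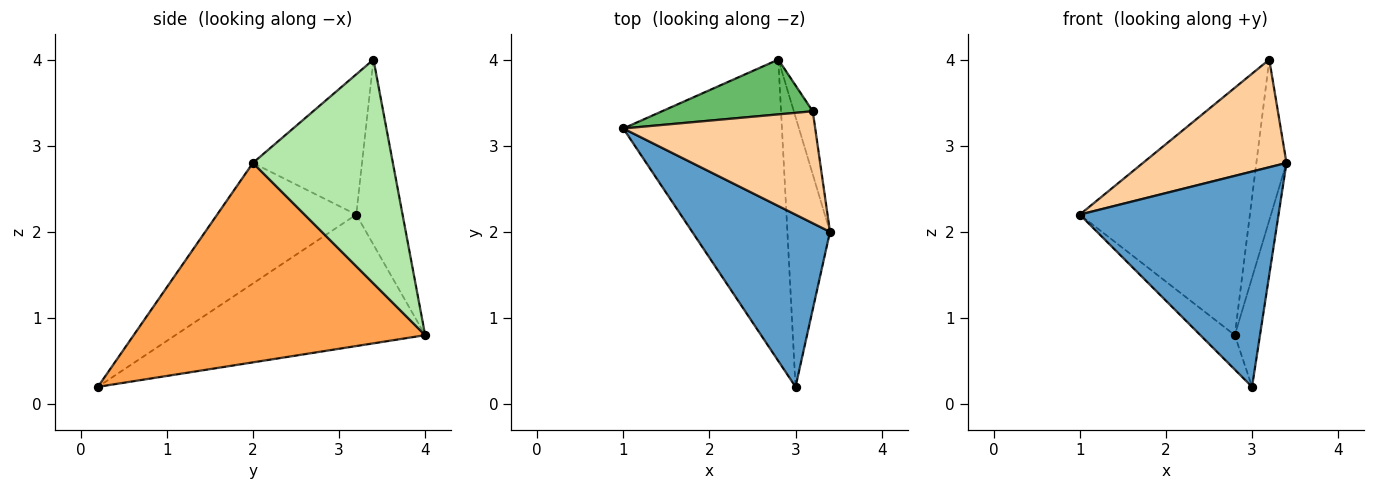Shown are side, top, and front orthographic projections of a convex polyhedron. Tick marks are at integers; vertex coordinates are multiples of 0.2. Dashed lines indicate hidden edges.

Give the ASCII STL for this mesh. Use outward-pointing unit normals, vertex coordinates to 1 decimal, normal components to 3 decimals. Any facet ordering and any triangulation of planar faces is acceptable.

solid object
 facet normal -0.480 -0.685 0.548
  outer loop
   vertex 3.0 0.2 0.2
   vertex 3.4 2.0 2.8
   vertex 1.0 3.2 2.2
  endloop
 endfacet
 facet normal -0.636 0.088 -0.767
  outer loop
   vertex 2.8 4.0 0.8
   vertex 3.0 0.2 0.2
   vertex 1.0 3.2 2.2
  endloop
 endfacet
 facet normal 0.974 0.084 -0.208
  outer loop
   vertex 2.8 4.0 0.8
   vertex 3.4 2.0 2.8
   vertex 3.0 0.2 0.2
  endloop
 endfacet
 facet normal -0.466 -0.613 0.638
  outer loop
   vertex 3.2 3.4 4.0
   vertex 1.0 3.2 2.2
   vertex 3.4 2.0 2.8
  endloop
 endfacet
 facet normal -0.257 0.944 0.209
  outer loop
   vertex 3.2 3.4 4.0
   vertex 2.8 4.0 0.8
   vertex 1.0 3.2 2.2
  endloop
 endfacet
 facet normal 0.974 0.210 -0.082
  outer loop
   vertex 3.2 3.4 4.0
   vertex 3.4 2.0 2.8
   vertex 2.8 4.0 0.8
  endloop
 endfacet
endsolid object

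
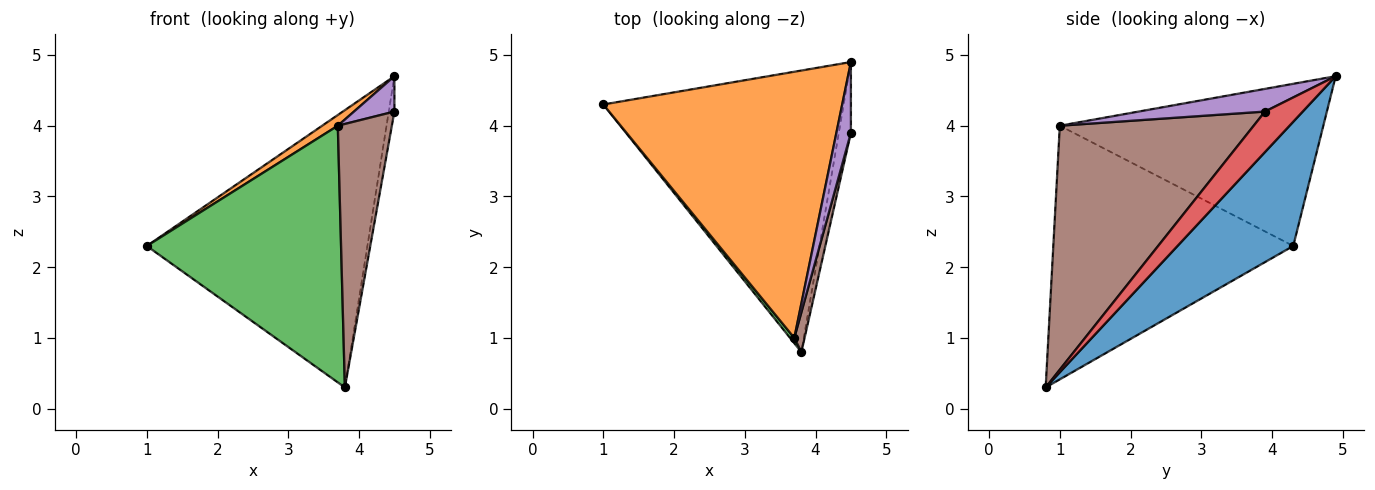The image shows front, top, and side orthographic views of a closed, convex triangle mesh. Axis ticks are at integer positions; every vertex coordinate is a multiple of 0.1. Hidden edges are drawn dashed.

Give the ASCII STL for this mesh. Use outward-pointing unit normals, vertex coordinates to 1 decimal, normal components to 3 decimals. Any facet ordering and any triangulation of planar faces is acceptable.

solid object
 facet normal 0.346 0.658 -0.669
  outer loop
   vertex 3.8 0.8 0.3
   vertex 1.0 4.3 2.3
   vertex 4.5 4.9 4.7
  endloop
 endfacet
 facet normal -0.561 -0.033 0.827
  outer loop
   vertex 3.7 1.0 4.0
   vertex 4.5 4.9 4.7
   vertex 1.0 4.3 2.3
  endloop
 endfacet
 facet normal -0.777 -0.629 0.013
  outer loop
   vertex 3.7 1.0 4.0
   vertex 1.0 4.3 2.3
   vertex 3.8 0.8 0.3
  endloop
 endfacet
 facet normal 0.949 0.141 -0.283
  outer loop
   vertex 4.5 3.9 4.2
   vertex 3.8 0.8 0.3
   vertex 4.5 4.9 4.7
  endloop
 endfacet
 facet normal 0.813 -0.260 0.520
  outer loop
   vertex 4.5 3.9 4.2
   vertex 4.5 4.9 4.7
   vertex 3.7 1.0 4.0
  endloop
 endfacet
 facet normal 0.962 -0.268 0.041
  outer loop
   vertex 4.5 3.9 4.2
   vertex 3.7 1.0 4.0
   vertex 3.8 0.8 0.3
  endloop
 endfacet
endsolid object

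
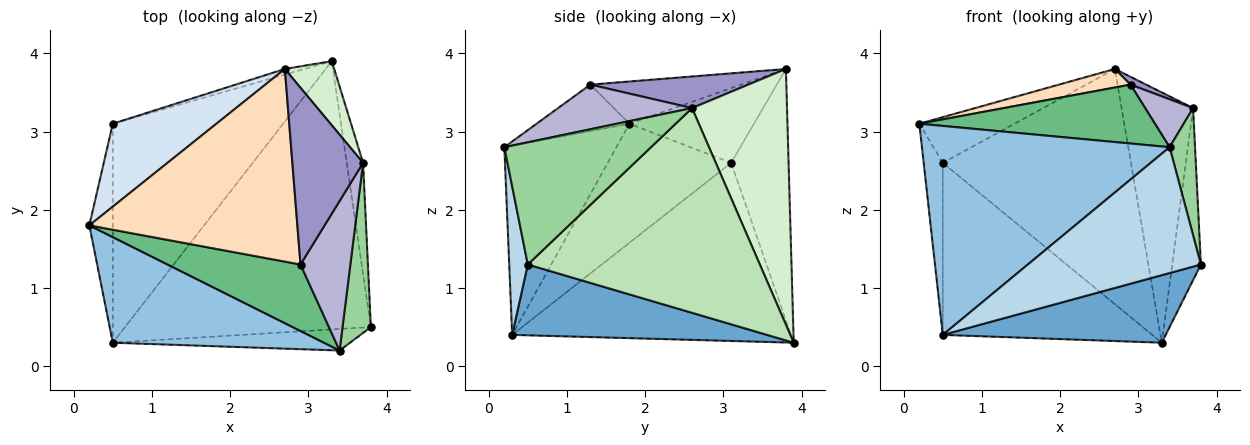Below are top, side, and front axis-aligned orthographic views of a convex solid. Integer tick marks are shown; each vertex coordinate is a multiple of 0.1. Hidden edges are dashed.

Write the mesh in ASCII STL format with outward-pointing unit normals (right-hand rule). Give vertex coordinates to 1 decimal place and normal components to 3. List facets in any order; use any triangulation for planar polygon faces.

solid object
 facet normal 0.269 -0.235 -0.934
  outer loop
   vertex 0.5 0.3 0.4
   vertex 3.3 3.9 0.3
   vertex 3.8 0.5 1.3
  endloop
 endfacet
 facet normal -0.375 -0.828 0.418
  outer loop
   vertex 3.4 0.2 2.8
   vertex 0.2 1.8 3.1
   vertex 0.5 0.3 0.4
  endloop
 endfacet
 facet normal 0.105 -0.980 -0.168
  outer loop
   vertex 3.4 0.2 2.8
   vertex 0.5 0.3 0.4
   vertex 3.8 0.5 1.3
  endloop
 endfacet
 facet normal -0.534 0.408 0.741
  outer loop
   vertex 0.5 3.1 2.6
   vertex 0.2 1.8 3.1
   vertex 2.7 3.8 3.8
  endloop
 endfacet
 facet normal -0.292 0.956 -0.023
  outer loop
   vertex 0.5 3.1 2.6
   vertex 2.7 3.8 3.8
   vertex 3.3 3.9 0.3
  endloop
 endfacet
 facet normal -0.970 0.150 -0.191
  outer loop
   vertex 0.5 3.1 2.6
   vertex 0.5 0.3 0.4
   vertex 0.2 1.8 3.1
  endloop
 endfacet
 facet normal -0.635 0.477 -0.607
  outer loop
   vertex 0.5 3.1 2.6
   vertex 3.3 3.9 0.3
   vertex 0.5 0.3 0.4
  endloop
 endfacet
 facet normal -0.198 -0.094 0.976
  outer loop
   vertex 2.9 1.3 3.6
   vertex 2.7 3.8 3.8
   vertex 0.2 1.8 3.1
  endloop
 endfacet
 facet normal -0.253 -0.642 0.724
  outer loop
   vertex 2.9 1.3 3.6
   vertex 0.2 1.8 3.1
   vertex 3.4 0.2 2.8
  endloop
 endfacet
 facet normal 0.961 -0.166 0.223
  outer loop
   vertex 3.7 2.6 3.3
   vertex 3.4 0.2 2.8
   vertex 3.8 0.5 1.3
  endloop
 endfacet
 facet normal 0.989 0.122 -0.079
  outer loop
   vertex 3.7 2.6 3.3
   vertex 3.8 0.5 1.3
   vertex 3.3 3.9 0.3
  endloop
 endfacet
 facet normal 0.790 0.594 0.152
  outer loop
   vertex 3.7 2.6 3.3
   vertex 3.3 3.9 0.3
   vertex 2.7 3.8 3.8
  endloop
 endfacet
 facet normal 0.408 -0.040 0.912
  outer loop
   vertex 3.7 2.6 3.3
   vertex 2.7 3.8 3.8
   vertex 2.9 1.3 3.6
  endloop
 endfacet
 facet normal 0.649 -0.232 0.725
  outer loop
   vertex 3.7 2.6 3.3
   vertex 2.9 1.3 3.6
   vertex 3.4 0.2 2.8
  endloop
 endfacet
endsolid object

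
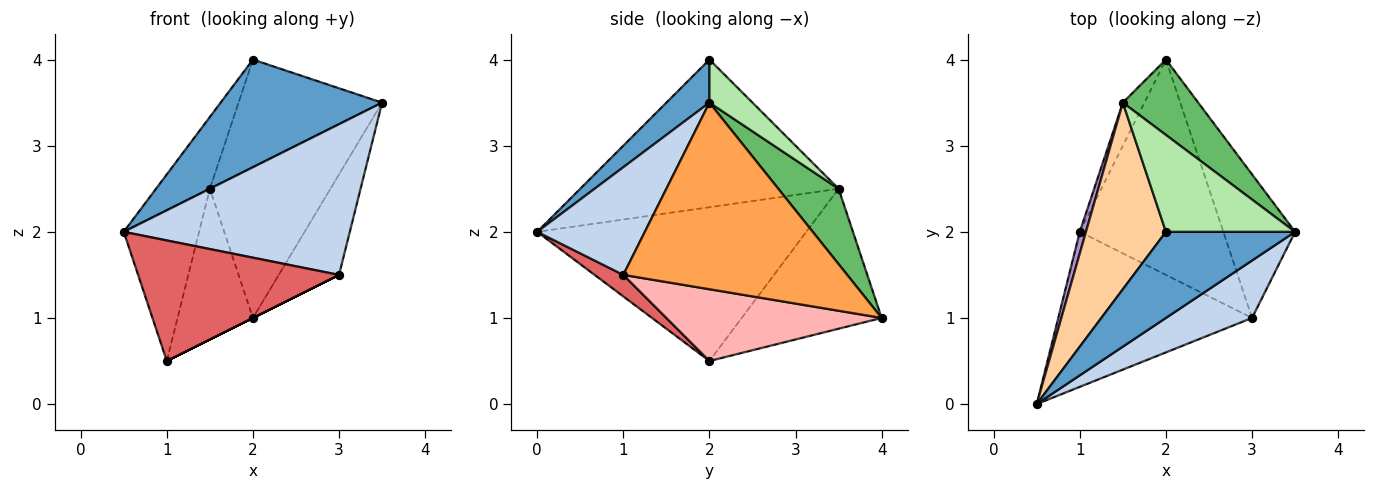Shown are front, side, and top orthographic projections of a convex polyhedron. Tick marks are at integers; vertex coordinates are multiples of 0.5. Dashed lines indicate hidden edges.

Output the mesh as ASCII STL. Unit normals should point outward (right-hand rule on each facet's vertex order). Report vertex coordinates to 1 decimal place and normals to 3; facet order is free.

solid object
 facet normal 0.204 -0.764 0.612
  outer loop
   vertex 2.0 2.0 4.0
   vertex 0.5 0.0 2.0
   vertex 3.5 2.0 3.5
  endloop
 endfacet
 facet normal 0.407 -0.854 0.325
  outer loop
   vertex 3.0 1.0 1.5
   vertex 3.5 2.0 3.5
   vertex 0.5 0.0 2.0
  endloop
 endfacet
 facet normal 0.905 0.244 -0.348
  outer loop
   vertex 3.0 1.0 1.5
   vertex 2.0 4.0 1.0
   vertex 3.5 2.0 3.5
  endloop
 endfacet
 facet normal -0.865 0.180 0.468
  outer loop
   vertex 1.5 3.5 2.5
   vertex 0.5 0.0 2.0
   vertex 2.0 2.0 4.0
  endloop
 endfacet
 facet normal 0.408 0.816 0.408
  outer loop
   vertex 1.5 3.5 2.5
   vertex 3.5 2.0 3.5
   vertex 2.0 4.0 1.0
  endloop
 endfacet
 facet normal 0.218 0.725 0.653
  outer loop
   vertex 1.5 3.5 2.5
   vertex 2.0 2.0 4.0
   vertex 3.5 2.0 3.5
  endloop
 endfacet
 facet normal 0.087 -0.612 -0.786
  outer loop
   vertex 1.0 2.0 0.5
   vertex 3.0 1.0 1.5
   vertex 0.5 0.0 2.0
  endloop
 endfacet
 facet normal 0.447 0.000 -0.894
  outer loop
   vertex 1.0 2.0 0.5
   vertex 2.0 4.0 1.0
   vertex 3.0 1.0 1.5
  endloop
 endfacet
 facet normal -0.962 0.269 0.038
  outer loop
   vertex 1.0 2.0 0.5
   vertex 0.5 0.0 2.0
   vertex 1.5 3.5 2.5
  endloop
 endfacet
 facet normal -0.873 0.470 -0.134
  outer loop
   vertex 1.0 2.0 0.5
   vertex 1.5 3.5 2.5
   vertex 2.0 4.0 1.0
  endloop
 endfacet
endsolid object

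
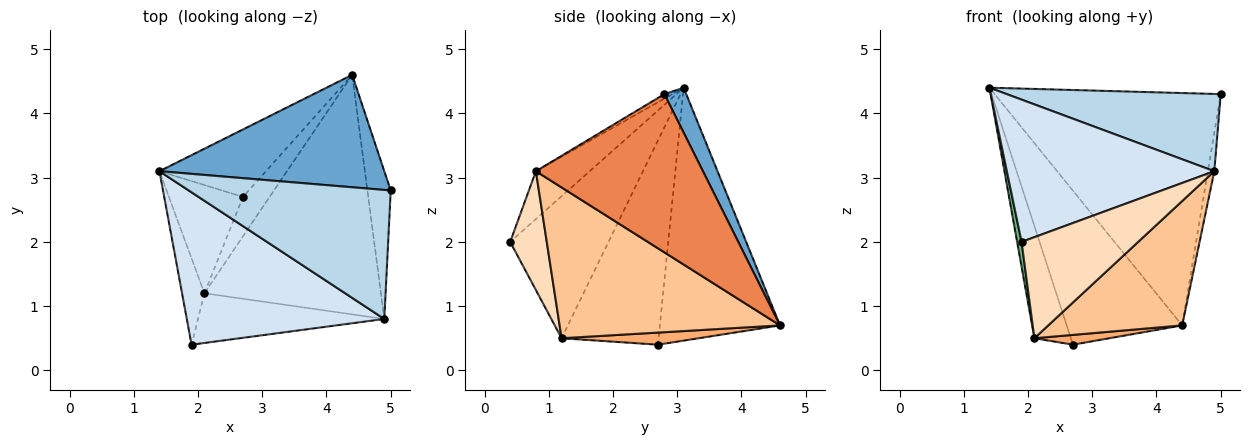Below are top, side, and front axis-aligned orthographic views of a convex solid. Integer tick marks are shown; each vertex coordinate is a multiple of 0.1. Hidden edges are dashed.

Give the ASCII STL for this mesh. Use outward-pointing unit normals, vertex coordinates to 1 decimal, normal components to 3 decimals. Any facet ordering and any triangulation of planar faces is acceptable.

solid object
 facet normal 0.087 0.897 0.434
  outer loop
   vertex 4.4 4.6 0.7
   vertex 1.4 3.1 4.4
   vertex 5.0 2.8 4.3
  endloop
 endfacet
 facet normal -0.690 0.663 -0.291
  outer loop
   vertex 2.7 2.7 0.4
   vertex 1.4 3.1 4.4
   vertex 4.4 4.6 0.7
  endloop
 endfacet
 facet normal -0.019 -0.514 0.858
  outer loop
   vertex 4.9 0.8 3.1
   vertex 5.0 2.8 4.3
   vertex 1.4 3.1 4.4
  endloop
 endfacet
 facet normal -0.174 -0.672 0.720
  outer loop
   vertex 4.9 0.8 3.1
   vertex 1.4 3.1 4.4
   vertex 1.9 0.4 2.0
  endloop
 endfacet
 facet normal 0.989 0.038 -0.146
  outer loop
   vertex 4.9 0.8 3.1
   vertex 4.4 4.6 0.7
   vertex 5.0 2.8 4.3
  endloop
 endfacet
 facet normal 0.403 -0.220 -0.888
  outer loop
   vertex 2.1 1.2 0.5
   vertex 2.7 2.7 0.4
   vertex 4.4 4.6 0.7
  endloop
 endfacet
 facet normal 0.604 -0.367 -0.707
  outer loop
   vertex 2.1 1.2 0.5
   vertex 4.4 4.6 0.7
   vertex 4.9 0.8 3.1
  endloop
 endfacet
 facet normal 0.271 -0.864 -0.425
  outer loop
   vertex 2.1 1.2 0.5
   vertex 4.9 0.8 3.1
   vertex 1.9 0.4 2.0
  endloop
 endfacet
 facet normal -0.987 -0.045 -0.155
  outer loop
   vertex 2.1 1.2 0.5
   vertex 1.9 0.4 2.0
   vertex 1.4 3.1 4.4
  endloop
 endfacet
 facet normal -0.886 0.333 -0.321
  outer loop
   vertex 2.1 1.2 0.5
   vertex 1.4 3.1 4.4
   vertex 2.7 2.7 0.4
  endloop
 endfacet
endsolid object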